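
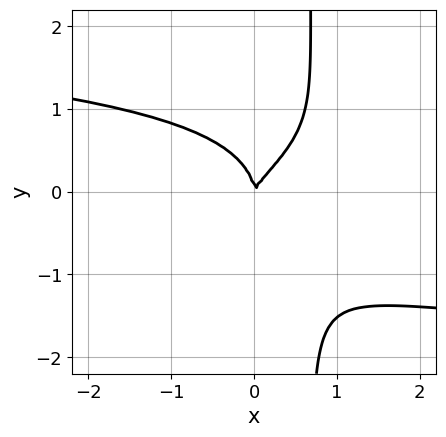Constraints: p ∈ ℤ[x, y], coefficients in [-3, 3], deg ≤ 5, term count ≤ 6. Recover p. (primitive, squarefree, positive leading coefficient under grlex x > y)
3*x*y^3 - 2*y^3 + 2*x^2 - x*y

Degree: the shape is more complex than any degree-3 curve, so deg p = 4.
Observable constraints: one x-axis crossing is at x = 0; it meets the y-axis at y = 0 (among the integer gridlines).
The integer polynomial consistent with all of this is the stated p.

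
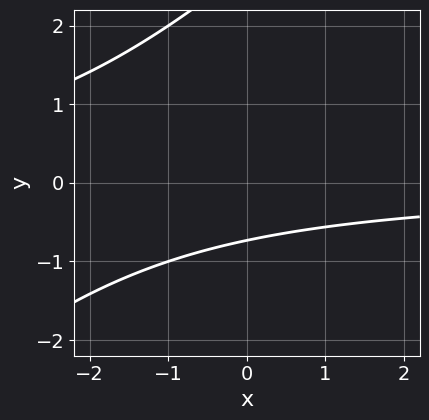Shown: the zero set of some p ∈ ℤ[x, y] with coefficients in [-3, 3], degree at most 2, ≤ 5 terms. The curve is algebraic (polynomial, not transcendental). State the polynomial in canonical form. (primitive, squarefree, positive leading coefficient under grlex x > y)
x*y - y^2 + 2*y + 2

The degree is 2 — no degree-1 curve has this shape.
From the visible intercepts: no x-intercept at any integer in the box.
Together with the visible shape, these determine p as stated.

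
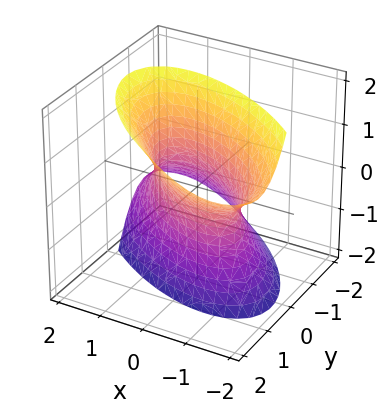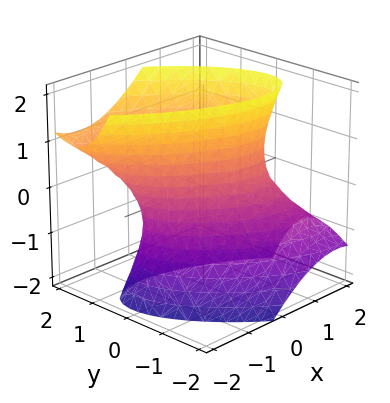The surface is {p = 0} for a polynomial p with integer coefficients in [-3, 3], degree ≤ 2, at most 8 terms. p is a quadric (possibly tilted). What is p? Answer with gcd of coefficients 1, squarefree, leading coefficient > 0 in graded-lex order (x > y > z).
2*x^2 + 3*x*y + 3*y^2 - 2*y*z - z^2 - 2

The degree is 2 — no degree-1 surface has this shape.
From the axis intercepts and sections: among the integer gridlines, it crosses the x-axis at x ∈ {-1, 1}; no z-intercept at any integer in the box.
Fitting integer coefficients to these (and the overall shape) gives p.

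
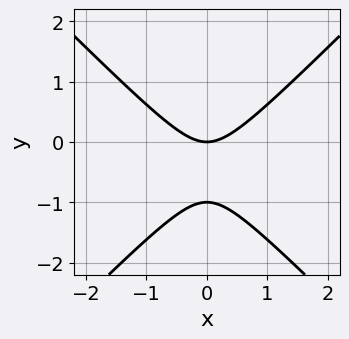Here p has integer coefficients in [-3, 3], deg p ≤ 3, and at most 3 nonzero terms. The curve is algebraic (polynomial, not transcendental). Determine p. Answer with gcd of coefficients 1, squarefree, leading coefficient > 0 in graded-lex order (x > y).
First, deg p = 2.
Next, symmetries: mirror symmetry x ↦ −x ⇒ only even powers of x.
Next, reading off the gridlines: the y-axis gridline crossings are at y ∈ {-1, 0}; one x-axis crossing is at x = 0.
Finally, putting this together gives p.

x^2 - y^2 - y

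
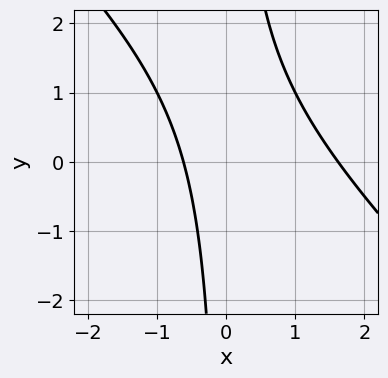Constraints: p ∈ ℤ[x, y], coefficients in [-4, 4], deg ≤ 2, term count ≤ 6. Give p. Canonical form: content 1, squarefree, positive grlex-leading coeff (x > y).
x^2 + x*y - x - 1

(a) The degree is 2 — the shape is more complex than any degree-1 curve.
(b) Checking where it meets the axes: it misses every integer gridline on the y-axis.
(c) Assembling these constraints gives the stated polynomial.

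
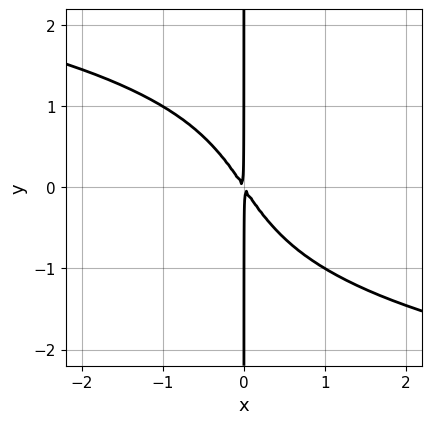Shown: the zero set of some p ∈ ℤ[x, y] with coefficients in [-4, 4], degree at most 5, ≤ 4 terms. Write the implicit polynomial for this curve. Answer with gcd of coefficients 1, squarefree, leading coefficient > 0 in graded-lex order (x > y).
The degree is 4 — no degree-3 curve has this shape.
Checking where it meets the axes: the visible y-axis segment lies entirely on the curve.
Putting this together gives p.

x*y^3 + 3*x^2 + 2*x*y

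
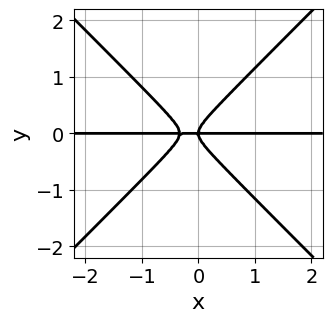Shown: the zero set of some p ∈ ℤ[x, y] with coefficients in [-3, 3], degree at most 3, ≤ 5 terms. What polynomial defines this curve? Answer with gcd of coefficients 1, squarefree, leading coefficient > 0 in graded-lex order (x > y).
3*x^2*y - 3*y^3 + x*y

1. The degree is 3 — the shape is more complex than any degree-2 curve.
2. Reading off the gridlines: it crosses the y-axis at the gridline y = 0; every point of the x-axis in the box is on the curve.
3. Together with the visible shape, these determine p as stated.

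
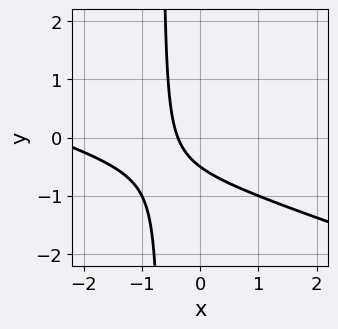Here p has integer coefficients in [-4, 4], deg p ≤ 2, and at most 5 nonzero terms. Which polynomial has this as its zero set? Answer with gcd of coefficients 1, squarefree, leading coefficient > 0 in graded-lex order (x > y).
x^2 + 3*x*y + 3*x + 2*y + 1

1. Degree: the shape is more complex than any degree-1 curve, so deg p = 2.
2. Solving for integer coefficients yields p as stated.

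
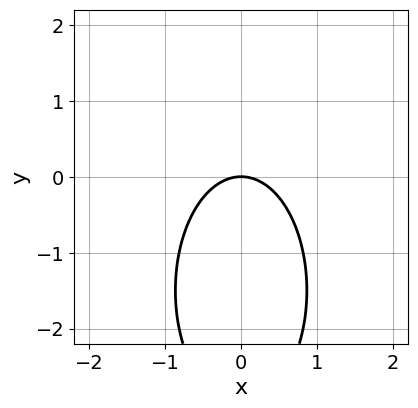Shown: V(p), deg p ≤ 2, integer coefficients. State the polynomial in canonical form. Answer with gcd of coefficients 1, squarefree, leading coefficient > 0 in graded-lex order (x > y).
3*x^2 + y^2 + 3*y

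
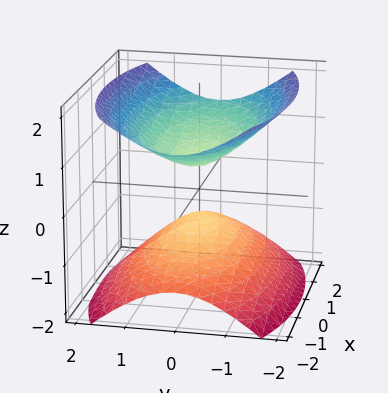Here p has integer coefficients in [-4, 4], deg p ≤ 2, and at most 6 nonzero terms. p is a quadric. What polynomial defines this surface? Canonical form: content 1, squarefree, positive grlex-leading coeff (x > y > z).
x^2 + 3*y^2 - 3*z^2 + 1

1. The picture has 2 separate pieces. Treating them together as one polynomial.
2. Degree: two separate bowl-shaped sheets opening away from each other; a quadric, so deg p = 2.
3. Symmetries: mirror symmetry z ↦ −z ⇒ only even powers of z; mirror symmetry y ↦ −y ⇒ only even powers of y; the x ↦ −x reflection is a symmetry, so x appears only in even powers.
4. Observable constraints: no x-intercept at any integer in the box; it misses every integer gridline on the y-axis.
5. Together with the visible shape, these determine p as stated.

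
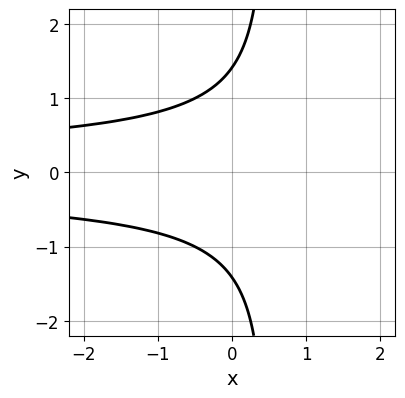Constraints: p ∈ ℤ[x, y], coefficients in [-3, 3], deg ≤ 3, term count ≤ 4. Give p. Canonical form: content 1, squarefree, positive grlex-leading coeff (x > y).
2*x*y^2 - y^2 + 2

(a) Degree: no degree-2 curve has this shape, so deg p = 3.
(b) Symmetries: the y ↦ −y reflection is a symmetry, so y appears only in even powers.
(c) Against the integer gridlines: no x-intercept at any integer in the box.
(d) The integer polynomial consistent with all of this is the stated p.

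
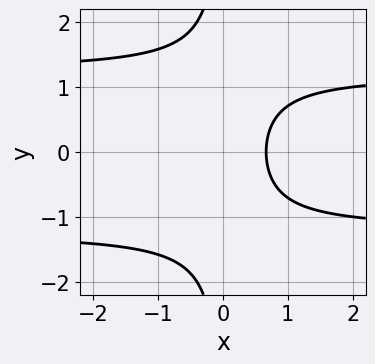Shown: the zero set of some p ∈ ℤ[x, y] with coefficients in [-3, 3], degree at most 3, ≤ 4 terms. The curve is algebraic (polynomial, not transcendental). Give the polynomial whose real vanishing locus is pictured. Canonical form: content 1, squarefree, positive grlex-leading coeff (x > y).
(a) The degree is 3 — the shape is more complex than any degree-2 curve.
(b) Symmetries: mirror symmetry y ↦ −y ⇒ only even powers of y.
(c) Checking where it meets the axes: it misses every integer gridline on the y-axis.
(d) The integer polynomial consistent with all of this is the stated p.

2*x*y^2 - 3*x + 2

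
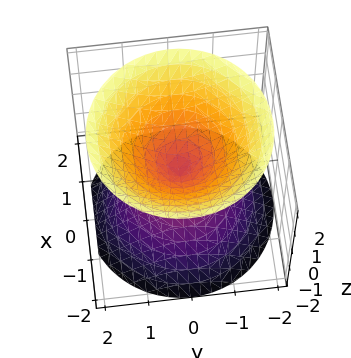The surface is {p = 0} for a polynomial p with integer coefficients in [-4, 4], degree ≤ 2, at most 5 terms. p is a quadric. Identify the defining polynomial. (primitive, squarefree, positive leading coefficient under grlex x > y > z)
x^2 + y^2 - z^2

1. There are 2 components.
2. Degree: a double cone through the origin; a quadric, so deg p = 2.
3. Symmetries: it's symmetric under z → −z, forcing even powers of z; every cross-section ⟂ z is a circle, so x, y appear only via x² + y².
4. Against the integer gridlines: it meets the x-axis at x = 0 (among the integer gridlines); a circular section at z = 1 has radius exactly 1; one z-axis crossing is at z = 0.
5. Matching integer coefficients to the picture gives p.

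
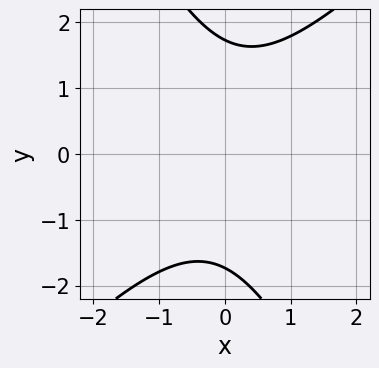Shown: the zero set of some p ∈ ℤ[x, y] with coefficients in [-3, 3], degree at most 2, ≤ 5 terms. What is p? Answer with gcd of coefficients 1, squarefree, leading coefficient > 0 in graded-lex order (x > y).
2*x^2 - x*y - y^2 + 3

Degree: the shape is more complex than any degree-1 curve, so deg p = 2.
From the axis intercepts and sections: the curve avoids every integer x-axis point in the box.
Matching integer coefficients to the picture gives p.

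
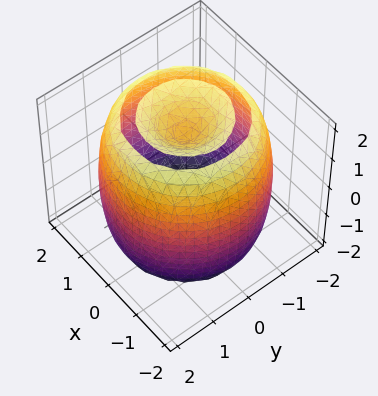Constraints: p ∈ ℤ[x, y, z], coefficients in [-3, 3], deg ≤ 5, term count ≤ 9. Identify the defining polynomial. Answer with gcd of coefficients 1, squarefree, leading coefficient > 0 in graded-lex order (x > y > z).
(a) The picture has 2 separate pieces. Treating them together as one polynomial.
(b) Degree: the shape is more complex than any degree-3 surface, so deg p = 4.
(c) Symmetries: rotational symmetry about the z-axis ⇒ p depends on x, y only through x² + y².
(d) Reading off the gridlines: a circular section at z = 1 has radius between 1 and 2.
(e) Assembling these constraints gives the stated polynomial.

x^4 + 2*x^2*y^2 + y^4 - 3*x^2 - 3*y^2 + z^2 - 2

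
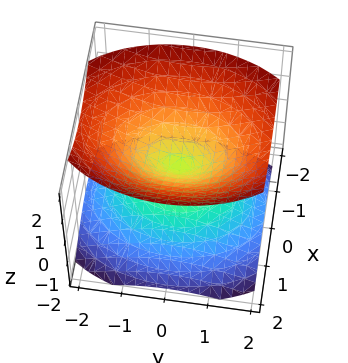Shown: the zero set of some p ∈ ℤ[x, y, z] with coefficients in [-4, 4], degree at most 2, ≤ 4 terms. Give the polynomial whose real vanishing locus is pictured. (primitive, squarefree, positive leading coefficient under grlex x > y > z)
First, there are 2 components.
Then, deg p = 2.
Next, symmetries: mirror symmetry x ↦ −x ⇒ only even powers of x; the z ↦ −z reflection is a symmetry, so z appears only in even powers; it's symmetric under y → −y, forcing even powers of y.
Next, observable constraints: one z-axis crossing is at z = 0; it crosses the x-axis at the gridline x = 0; it crosses the y-axis at the gridline y = 0.
Finally, matching integer coefficients to the picture gives p.

2*x^2 + y^2 - 2*z^2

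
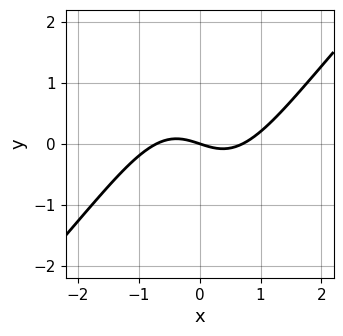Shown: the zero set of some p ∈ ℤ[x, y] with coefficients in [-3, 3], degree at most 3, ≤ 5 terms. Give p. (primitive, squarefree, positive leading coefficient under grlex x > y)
1. The degree is 3 — a generic line meets the curve in up to 3 points.
2. Checking where it meets the axes: it meets the y-axis at y = 0 (among the integer gridlines); one x-axis crossing is at x = 0.
3. Fitting integer coefficients to these (and the overall shape) gives p.

2*x^3 - 2*x^2*y - x - 3*y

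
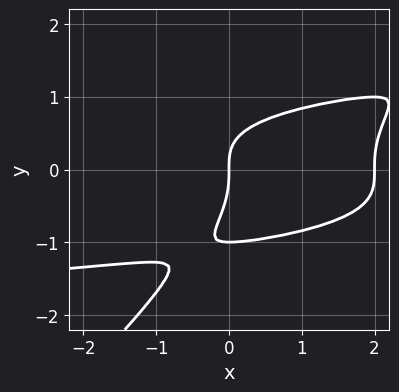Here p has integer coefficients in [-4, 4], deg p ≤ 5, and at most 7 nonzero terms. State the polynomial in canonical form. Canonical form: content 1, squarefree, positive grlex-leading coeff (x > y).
First, deg p = 4. No degree-3 curve has this shape.
Then, observable constraints: among the integer gridlines, it crosses the x-axis at x ∈ {0, 2}; the y-axis gridline crossings are at y ∈ {-1, 0}.
Finally, these observations pin down the coefficients.

2*x*y^3 - 2*y^4 - 2*y^3 - x^2 + 2*x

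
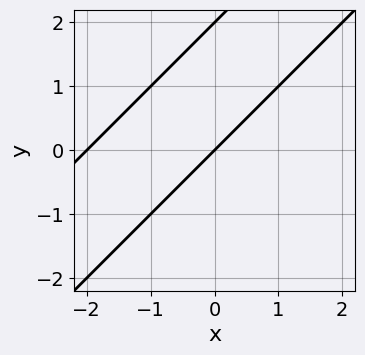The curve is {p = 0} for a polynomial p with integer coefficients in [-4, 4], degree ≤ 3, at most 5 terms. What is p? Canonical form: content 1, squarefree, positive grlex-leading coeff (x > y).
x^2 - 2*x*y + y^2 + 2*x - 2*y

First, the degree is 2 — no degree-1 curve has this shape.
Next, reading off the gridlines: among the integer gridlines, it crosses the y-axis at y ∈ {0, 2}; among the integer gridlines, it crosses the x-axis at x ∈ {-2, 0}.
Finally, together with the visible shape, these determine p as stated.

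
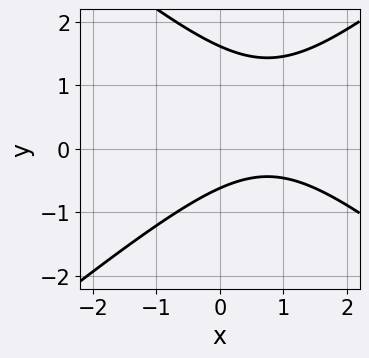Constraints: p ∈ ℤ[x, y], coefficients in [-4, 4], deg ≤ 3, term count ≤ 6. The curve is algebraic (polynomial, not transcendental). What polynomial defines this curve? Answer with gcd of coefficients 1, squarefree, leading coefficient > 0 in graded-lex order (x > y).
1. The degree is 2 — no degree-1 curve has this shape.
2. Observable constraints: the curve avoids every integer x-axis point in the box.
3. The integer polynomial consistent with all of this is the stated p.

2*x^2 - 3*y^2 - 3*x + 3*y + 3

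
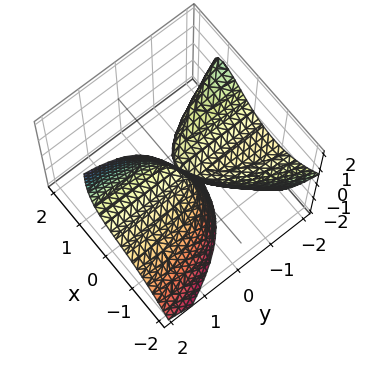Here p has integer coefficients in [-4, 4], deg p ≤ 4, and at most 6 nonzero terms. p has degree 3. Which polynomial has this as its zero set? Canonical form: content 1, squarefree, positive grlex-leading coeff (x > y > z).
2*x^3 + 2*x*y*z + 2*x*y - 3*y*z + z^2

1. Degree: no degree-2 surface has this shape, so deg p = 3.
2. From the visible intercepts: every point of the y-axis in the box is on the surface; it meets the z-axis at z = 0 (among the integer gridlines); it crosses the x-axis at the gridline x = 0.
3. Assembling these constraints gives the stated polynomial.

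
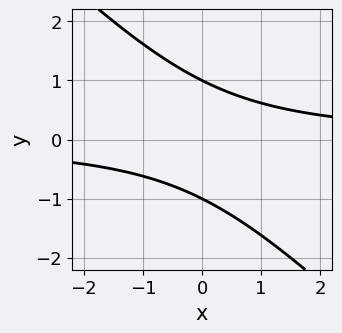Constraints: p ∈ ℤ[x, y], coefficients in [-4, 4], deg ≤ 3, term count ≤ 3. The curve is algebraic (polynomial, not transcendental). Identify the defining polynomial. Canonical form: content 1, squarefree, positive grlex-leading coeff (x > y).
x*y + y^2 - 1

First, the degree is 2 — a generic line meets the curve in up to 2 points.
Next, observable constraints: no x-intercept at any integer in the box; among the integer gridlines, it crosses the y-axis at y ∈ {-1, 1}.
Finally, putting this together gives p.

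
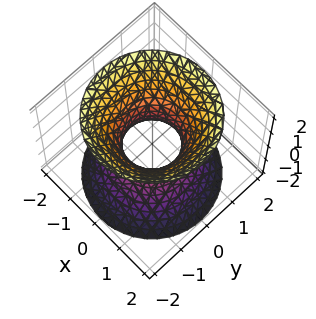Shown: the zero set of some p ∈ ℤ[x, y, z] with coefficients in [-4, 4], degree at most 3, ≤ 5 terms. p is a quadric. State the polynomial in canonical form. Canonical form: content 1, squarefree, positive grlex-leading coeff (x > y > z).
deg p = 2. An hourglass — one-sheet hyperboloid; a quadric.
Symmetries: the surface is invariant under rotation about z: p = q(x² + y², z); mirror symmetry z ↦ −z ⇒ only even powers of z.
Against the integer gridlines: the surface avoids every integer z-axis point in the box; a circular section at z = 0 has radius between 0 and 1.
Solving for integer coefficients yields p as stated.

3*x^2 + 3*y^2 - 2*z^2 - 2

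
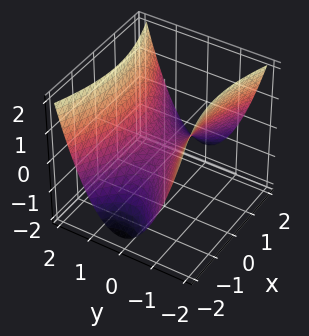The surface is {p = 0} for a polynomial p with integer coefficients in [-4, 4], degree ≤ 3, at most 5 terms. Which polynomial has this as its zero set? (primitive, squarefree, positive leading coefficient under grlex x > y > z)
x^2 - 3*y^2 + 3*z

1. deg p = 2.
2. Symmetries: the y ↦ −y reflection is a symmetry, so y appears only in even powers; it's symmetric under x → −x, forcing even powers of x.
3. Reading off the gridlines: one y-axis crossing is at y = 0; one z-axis crossing is at z = 0; it meets the x-axis at x = 0 (among the integer gridlines).
4. Assembling these constraints gives the stated polynomial.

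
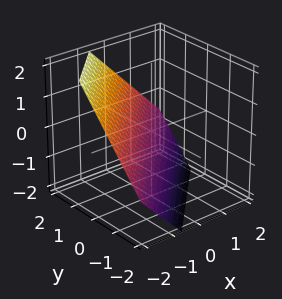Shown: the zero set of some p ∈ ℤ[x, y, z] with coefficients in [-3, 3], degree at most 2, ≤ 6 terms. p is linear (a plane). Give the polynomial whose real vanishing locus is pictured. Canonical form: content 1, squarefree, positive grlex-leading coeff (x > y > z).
3*x - 3*y + 3*z + 2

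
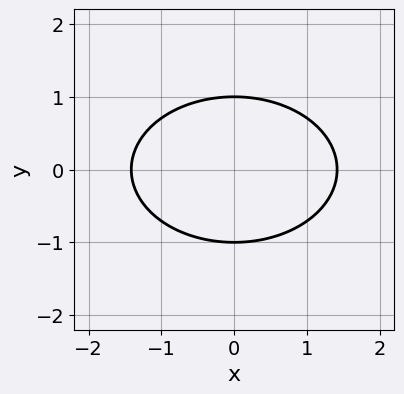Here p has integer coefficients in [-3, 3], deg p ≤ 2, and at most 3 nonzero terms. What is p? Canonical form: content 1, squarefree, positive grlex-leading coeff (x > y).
1. The degree is 2 — no degree-1 curve has this shape.
2. Symmetries: mirror symmetry x ↦ −x ⇒ only even powers of x; the y ↦ −y reflection is a symmetry, so y appears only in even powers.
3. Observable constraints: the y-axis gridline crossings are at y ∈ {-1, 1}.
4. Matching integer coefficients to the picture gives p.

x^2 + 2*y^2 - 2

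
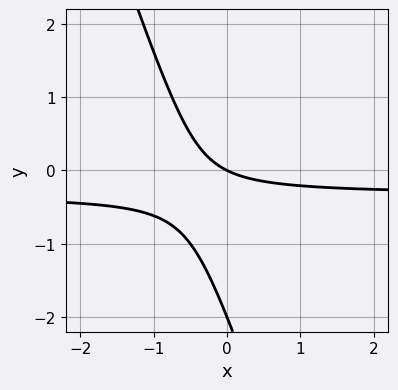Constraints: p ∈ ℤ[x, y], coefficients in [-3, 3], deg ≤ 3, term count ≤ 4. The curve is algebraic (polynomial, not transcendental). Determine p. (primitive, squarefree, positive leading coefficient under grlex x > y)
First, deg p = 2. A generic line meets the curve in up to 2 points.
Then, reading off the gridlines: one x-axis crossing is at x = 0; among the integer gridlines, it crosses the y-axis at y ∈ {-2, 0}.
Finally, assembling these constraints gives the stated polynomial.

3*x*y + y^2 + x + 2*y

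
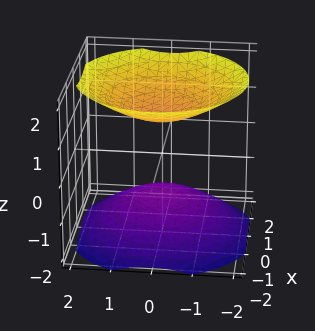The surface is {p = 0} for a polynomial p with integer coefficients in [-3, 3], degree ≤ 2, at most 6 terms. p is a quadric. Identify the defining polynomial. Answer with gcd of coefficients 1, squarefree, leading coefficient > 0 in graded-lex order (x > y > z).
2*x^2 + 2*y^2 - 3*z^2 + 3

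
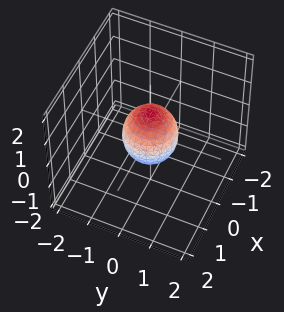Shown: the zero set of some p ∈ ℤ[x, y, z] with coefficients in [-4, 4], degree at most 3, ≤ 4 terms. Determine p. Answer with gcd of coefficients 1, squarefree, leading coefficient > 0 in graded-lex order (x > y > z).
3*x^2 + 3*y^2 + 2*z^2 - 2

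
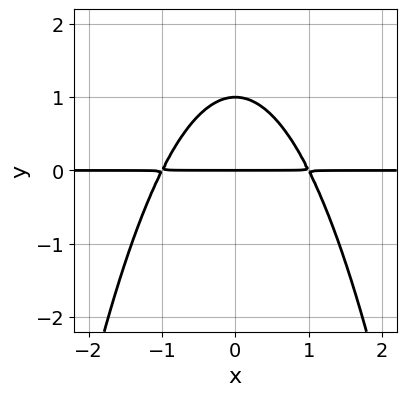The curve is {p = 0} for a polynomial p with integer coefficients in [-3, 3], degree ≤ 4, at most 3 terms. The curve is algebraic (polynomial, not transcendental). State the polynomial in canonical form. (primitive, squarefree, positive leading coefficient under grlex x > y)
The degree is 3 — the shape is more complex than any degree-2 curve.
Symmetries: it's symmetric under x → −x, forcing even powers of x.
Observable constraints: the visible x-axis segment lies entirely on the curve; the y-axis gridline crossings are at y ∈ {0, 1}.
Solving for integer coefficients yields p as stated.

x^2*y + y^2 - y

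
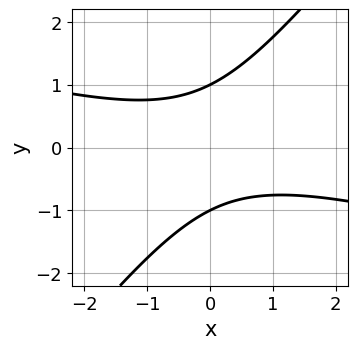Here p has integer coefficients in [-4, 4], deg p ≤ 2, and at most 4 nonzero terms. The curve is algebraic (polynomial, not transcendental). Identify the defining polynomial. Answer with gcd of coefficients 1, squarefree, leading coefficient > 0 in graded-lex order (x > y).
(a) The degree is 2 — no degree-1 curve has this shape.
(b) Checking where it meets the axes: the curve avoids every integer x-axis point in the box; among the integer gridlines, it crosses the y-axis at y ∈ {-1, 1}.
(c) Matching integer coefficients to the picture gives p.

x^2 + 3*x*y - 3*y^2 + 3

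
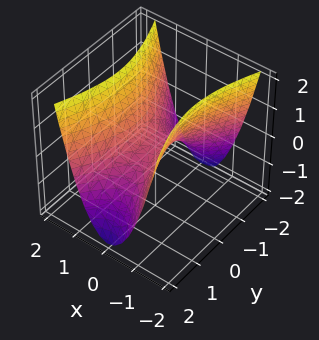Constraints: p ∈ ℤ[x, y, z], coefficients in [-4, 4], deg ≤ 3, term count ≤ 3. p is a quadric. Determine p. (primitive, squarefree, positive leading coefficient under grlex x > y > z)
First, degree: a hyperbolic paraboloid; a quadric, so deg p = 2.
Then, symmetries: the x ↦ −x reflection is a symmetry, so x appears only in even powers; it's symmetric under y → −y, forcing even powers of y.
Next, observable constraints: it crosses the z-axis at the gridline z = 0; it meets the y-axis at y = 0 (among the integer gridlines).
Finally, together with the visible shape, these determine p as stated.

3*x^2 - y^2 - 2*z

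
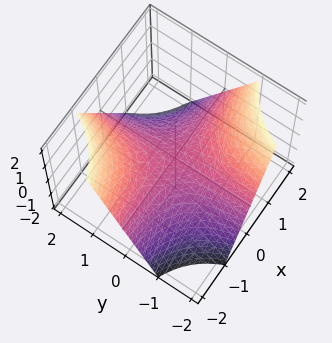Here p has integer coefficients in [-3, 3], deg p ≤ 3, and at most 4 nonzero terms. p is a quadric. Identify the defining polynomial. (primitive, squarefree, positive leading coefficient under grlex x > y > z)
x*y + z

1. deg p = 2.
2. From the axis intercepts and sections: it meets the z-axis at z = 0 (among the integer gridlines); the visible x-axis segment lies entirely on the surface; the visible y-axis segment lies entirely on the surface.
3. These observations pin down the coefficients.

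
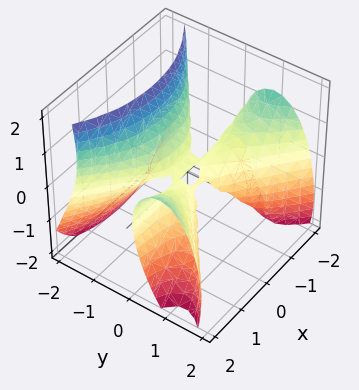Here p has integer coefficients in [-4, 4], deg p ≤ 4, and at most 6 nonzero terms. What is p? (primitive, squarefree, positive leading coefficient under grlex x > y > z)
2*x^2*y - 3*y^3 - 3*y*z - 2*z^2

1. deg p = 3. The shape is more complex than any degree-2 surface.
2. Reading off the gridlines: one z-axis crossing is at z = 0; it crosses the y-axis at the gridline y = 0; the visible x-axis segment lies entirely on the surface.
3. Together with the visible shape, these determine p as stated.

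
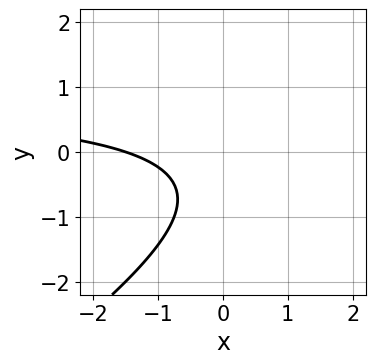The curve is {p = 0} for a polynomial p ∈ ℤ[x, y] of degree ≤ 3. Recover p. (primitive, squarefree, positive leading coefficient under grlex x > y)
1. The degree is 2 — a generic line meets the curve in up to 2 points.
2. Reading off the gridlines: no y-intercept at any integer in the box.
3. These observations pin down the coefficients.

2*x*y - 3*y^2 - 2*x - 3*y - 3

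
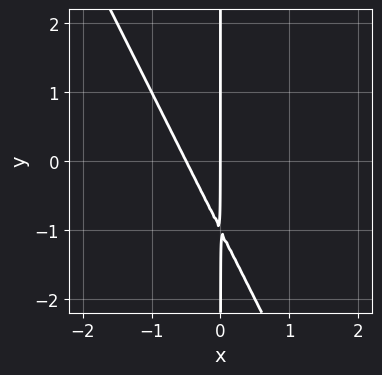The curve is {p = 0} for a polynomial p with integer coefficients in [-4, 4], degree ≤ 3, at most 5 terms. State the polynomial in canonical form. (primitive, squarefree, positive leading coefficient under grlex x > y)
First, deg p = 2. The shape is more complex than any degree-1 curve.
Then, from the visible intercepts: one x-axis crossing is at x = 0; every point of the y-axis in the box is on the curve.
Finally, solving for integer coefficients yields p as stated.

2*x^2 + x*y + x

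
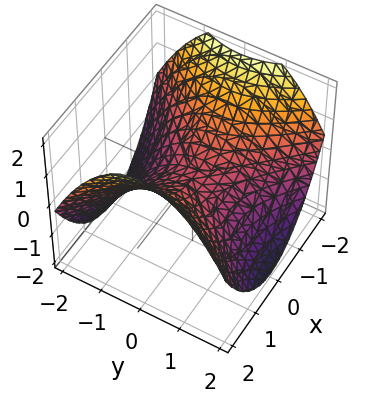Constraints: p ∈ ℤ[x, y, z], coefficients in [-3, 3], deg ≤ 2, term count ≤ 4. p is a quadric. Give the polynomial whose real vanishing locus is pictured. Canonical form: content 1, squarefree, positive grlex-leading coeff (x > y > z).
x^2 - y^2 - 2*z

1. deg p = 2. A hyperbolic paraboloid; a quadric.
2. Symmetries: mirror symmetry x ↦ −x ⇒ only even powers of x; the y ↦ −y reflection is a symmetry, so y appears only in even powers.
3. Observable constraints: it crosses the x-axis at the gridline x = 0; it crosses the y-axis at the gridline y = 0.
4. These observations pin down the coefficients.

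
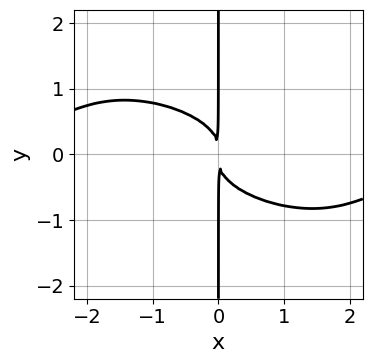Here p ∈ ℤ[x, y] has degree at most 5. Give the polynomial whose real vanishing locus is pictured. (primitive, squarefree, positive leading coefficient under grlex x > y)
The degree is 4 — no degree-3 curve has this shape.
From the visible intercepts: every point of the y-axis in the box is on the curve.
The integer polynomial consistent with all of this is the stated p.

x^3*y + 2*x^2*y^2 + 3*x*y^3 + x^2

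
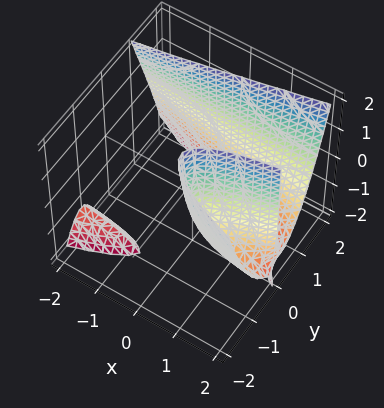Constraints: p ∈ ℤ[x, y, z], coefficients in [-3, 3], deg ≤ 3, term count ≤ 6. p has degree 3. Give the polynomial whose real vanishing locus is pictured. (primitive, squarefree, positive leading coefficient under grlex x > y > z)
x*y*z - 2*y^3 - x + 3*y + 2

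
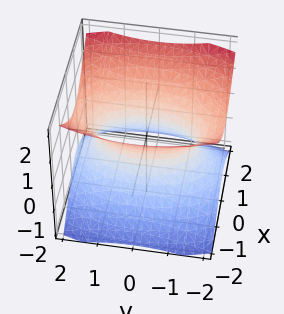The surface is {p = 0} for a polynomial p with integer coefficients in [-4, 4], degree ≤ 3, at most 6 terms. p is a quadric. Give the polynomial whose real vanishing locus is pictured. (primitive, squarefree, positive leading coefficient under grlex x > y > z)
3*x^2 + y^2 - 3*z^2 - 2

First, degree: one connected sheet with a waist; a quadric, so deg p = 2.
Next, symmetries: it's symmetric under y → −y, forcing even powers of y; the x ↦ −x reflection is a symmetry, so x appears only in even powers; mirror symmetry z ↦ −z ⇒ only even powers of z.
Then, reading off the gridlines: it misses every integer gridline on the z-axis.
Finally, the integer polynomial consistent with all of this is the stated p.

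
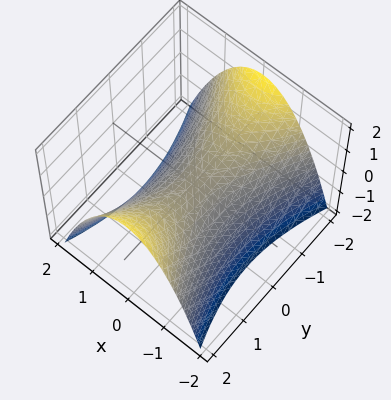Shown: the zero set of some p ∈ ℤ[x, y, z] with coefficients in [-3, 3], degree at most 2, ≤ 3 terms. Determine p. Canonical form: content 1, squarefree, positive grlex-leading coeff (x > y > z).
3*x^2 - y^2 + 3*z

First, the degree is 2 — a saddle surface; a quadric.
Then, symmetries: it's symmetric under x → −x, forcing even powers of x; mirror symmetry y ↦ −y ⇒ only even powers of y.
Next, reading off the gridlines: it crosses the x-axis at the gridline x = 0; it crosses the y-axis at the gridline y = 0; it meets the z-axis at z = 0 (among the integer gridlines).
Finally, fitting integer coefficients to these (and the overall shape) gives p.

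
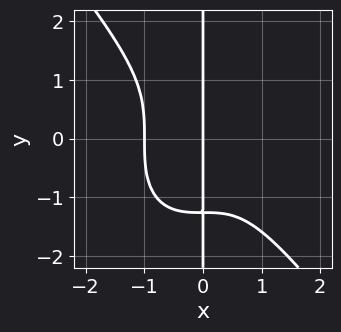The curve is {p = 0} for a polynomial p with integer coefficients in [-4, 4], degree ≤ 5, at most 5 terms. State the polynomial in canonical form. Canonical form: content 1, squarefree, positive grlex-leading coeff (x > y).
First, degree: the shape is more complex than any degree-3 curve, so deg p = 4.
Next, checking where it meets the axes: every point of the y-axis in the box is on the curve; the x-axis gridline crossings are at x ∈ {-1, 0}.
Finally, fitting integer coefficients to these (and the overall shape) gives p.

2*x^4 + x*y^3 + 2*x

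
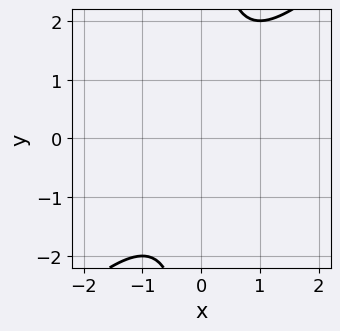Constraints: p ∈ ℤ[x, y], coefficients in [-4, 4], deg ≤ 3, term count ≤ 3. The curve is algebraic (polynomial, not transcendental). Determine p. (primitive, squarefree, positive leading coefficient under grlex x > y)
x^2 - x*y + 1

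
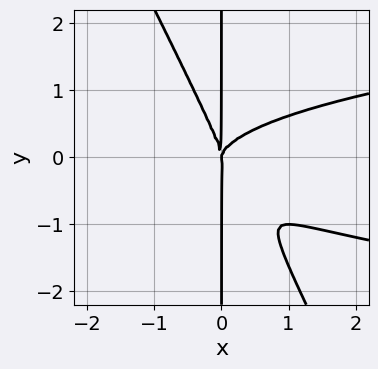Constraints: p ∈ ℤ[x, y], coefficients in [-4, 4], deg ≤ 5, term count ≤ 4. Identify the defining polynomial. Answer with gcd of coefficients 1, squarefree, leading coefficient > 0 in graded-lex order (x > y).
2*x^2*y^2 + x*y^3 - x^3

First, degree: the shape is more complex than any degree-3 curve, so deg p = 4.
Next, from the visible intercepts: every point of the y-axis in the box is on the curve; one x-axis crossing is at x = 0.
Finally, together with the visible shape, these determine p as stated.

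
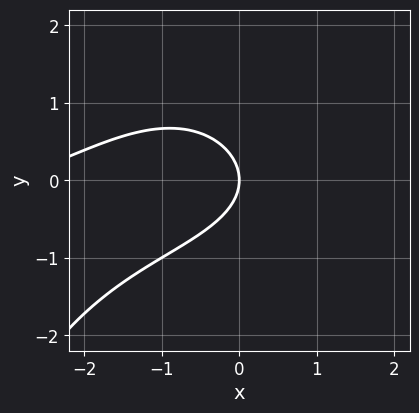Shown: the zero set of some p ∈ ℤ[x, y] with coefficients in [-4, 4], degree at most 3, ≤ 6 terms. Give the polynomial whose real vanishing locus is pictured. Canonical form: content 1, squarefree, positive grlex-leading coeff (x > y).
x^2*y + x^2 + 3*y^2 + 3*x

1. The degree is 3 — no degree-2 curve has this shape.
2. From the visible intercepts: one y-axis crossing is at y = 0; it crosses the x-axis at the gridline x = 0.
3. Assembling these constraints gives the stated polynomial.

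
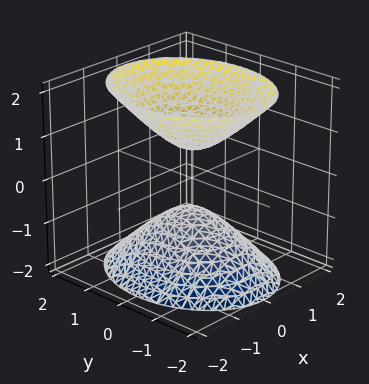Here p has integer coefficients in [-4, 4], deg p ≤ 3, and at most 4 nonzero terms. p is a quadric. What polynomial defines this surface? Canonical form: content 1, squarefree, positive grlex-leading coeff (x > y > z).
I count 2 distinct pieces. Treating them together as one polynomial.
Degree: two separate bowl-shaped sheets opening away from each other; a quadric, so deg p = 2.
Symmetries: the y ↦ −y reflection is a symmetry, so y appears only in even powers; it's symmetric under x → −x, forcing even powers of x; it's symmetric under z → −z, forcing even powers of z.
Observable constraints: it misses every integer gridline on the y-axis; it misses every integer gridline on the x-axis.
Matching integer coefficients to the picture gives p.

3*x^2 + 2*y^2 - 2*z^2 + 1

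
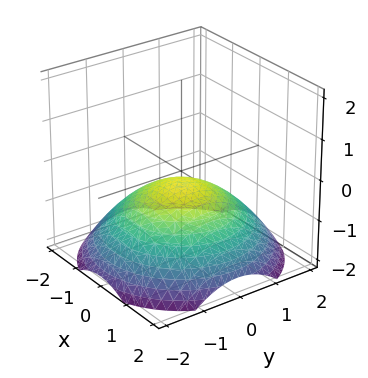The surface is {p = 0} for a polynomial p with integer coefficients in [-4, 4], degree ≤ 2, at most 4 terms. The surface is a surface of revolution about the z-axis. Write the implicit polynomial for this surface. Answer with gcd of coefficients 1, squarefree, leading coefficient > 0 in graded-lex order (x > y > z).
x^2 + y^2 + 3*z + 1

First, deg p = 2. No degree-1 surface has this shape.
Then, by symmetry, every cross-section ⟂ z is a circle, so x, y appear only via x² + y².
Next, checking where it meets the axes: no x-intercept at any integer in the box; a circular section at z = -1 has radius between 1 and 2; the surface avoids every integer y-axis point in the box.
Finally, the integer polynomial consistent with all of this is the stated p.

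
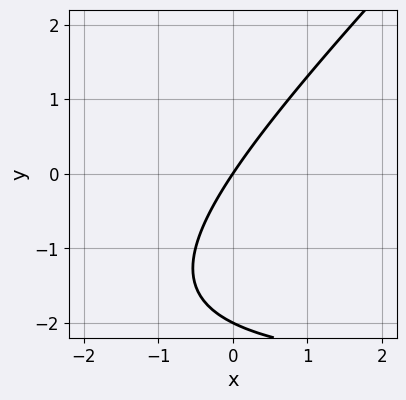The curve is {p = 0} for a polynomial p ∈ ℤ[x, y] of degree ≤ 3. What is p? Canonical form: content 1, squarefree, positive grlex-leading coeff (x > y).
The degree is 2 — the shape is more complex than any degree-1 curve.
Against the integer gridlines: it meets the x-axis at x = 0 (among the integer gridlines); the y-axis gridline crossings are at y ∈ {-2, 0}.
Together with the visible shape, these determine p as stated.

x*y - y^2 + 3*x - 2*y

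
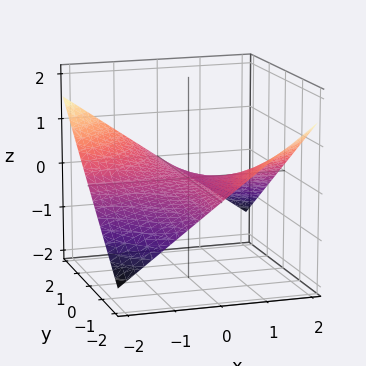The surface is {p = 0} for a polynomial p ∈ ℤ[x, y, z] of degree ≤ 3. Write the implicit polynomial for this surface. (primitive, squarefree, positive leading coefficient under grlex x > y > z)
(a) deg p = 2. A saddle surface; a quadric.
(b) From the visible intercepts: one z-axis crossing is at z = 0; the visible x-axis segment lies entirely on the surface; every point of the y-axis in the box is on the surface.
(c) These observations pin down the coefficients.

x*y + 3*z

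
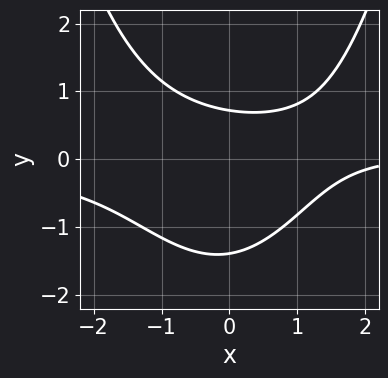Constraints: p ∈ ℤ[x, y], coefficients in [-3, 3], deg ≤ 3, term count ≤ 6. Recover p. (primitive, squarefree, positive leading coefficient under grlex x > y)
2*x^2*y - 3*y^2 - x - 2*y + 3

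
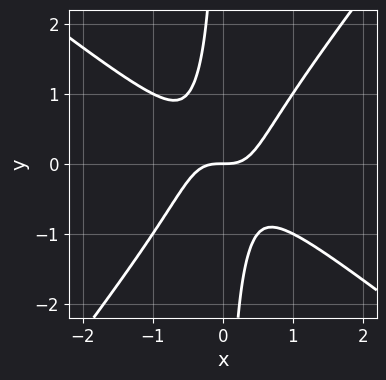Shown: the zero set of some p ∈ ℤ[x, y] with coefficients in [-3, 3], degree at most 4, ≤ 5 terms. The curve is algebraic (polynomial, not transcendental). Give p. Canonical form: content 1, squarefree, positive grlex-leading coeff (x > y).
2*x^3 + x^2*y - 2*x*y^2 - y

deg p = 3. No degree-2 curve has this shape.
From the axis intercepts and sections: it crosses the x-axis at the gridline x = 0; it meets the y-axis at y = 0 (among the integer gridlines).
Together with the visible shape, these determine p as stated.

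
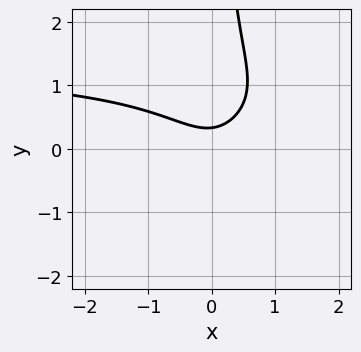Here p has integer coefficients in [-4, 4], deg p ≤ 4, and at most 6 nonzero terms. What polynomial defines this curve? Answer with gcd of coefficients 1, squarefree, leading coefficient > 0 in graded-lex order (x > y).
2*x^2*y - 3*x*y^2 - 3*x^2 + 3*y - 1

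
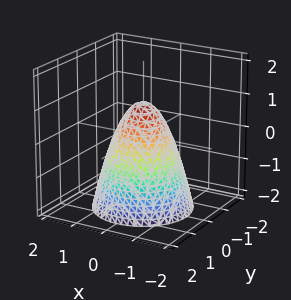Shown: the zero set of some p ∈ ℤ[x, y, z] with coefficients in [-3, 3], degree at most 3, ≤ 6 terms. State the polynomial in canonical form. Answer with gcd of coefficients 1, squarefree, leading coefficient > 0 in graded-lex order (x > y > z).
3*x^2 + 3*y^2 + 2*z - 2

The degree is 2 — a generic line meets the surface in up to 2 points.
Symmetry: every cross-section ⟂ z is a circle, so x, y appear only via x² + y².
Against the integer gridlines: it crosses the z-axis at the gridline z = 1; a circular section at z = 0 has radius between 0 and 1.
Putting this together gives p.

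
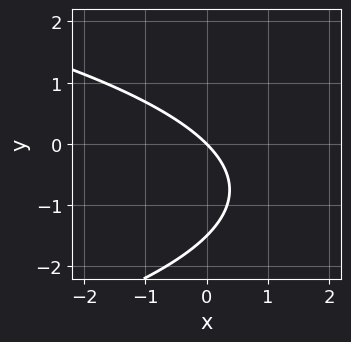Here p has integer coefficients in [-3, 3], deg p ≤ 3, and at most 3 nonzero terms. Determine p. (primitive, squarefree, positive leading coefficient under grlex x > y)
2*y^2 + 3*x + 3*y

(a) Degree: a generic line meets the curve in up to 2 points, so deg p = 2.
(b) From the visible intercepts: it crosses the y-axis at the gridline y = 0; it crosses the x-axis at the gridline x = 0.
(c) Together with the visible shape, these determine p as stated.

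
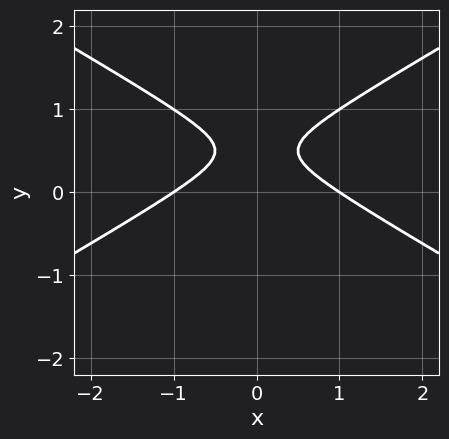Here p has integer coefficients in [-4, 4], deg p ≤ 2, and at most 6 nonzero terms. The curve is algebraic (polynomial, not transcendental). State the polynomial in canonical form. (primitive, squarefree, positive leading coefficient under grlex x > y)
x^2 - 3*y^2 + 3*y - 1

(a) deg p = 2. No degree-1 curve has this shape.
(b) Symmetries: the x ↦ −x reflection is a symmetry, so x appears only in even powers.
(c) Against the integer gridlines: among the integer gridlines, it crosses the x-axis at x ∈ {-1, 1}; it misses every integer gridline on the y-axis.
(d) Together with the visible shape, these determine p as stated.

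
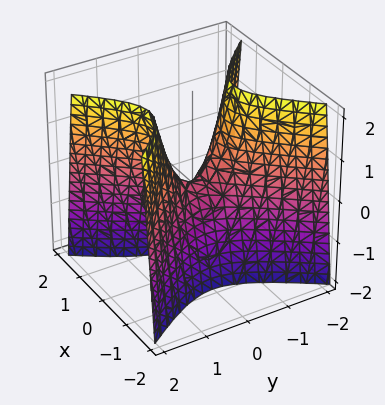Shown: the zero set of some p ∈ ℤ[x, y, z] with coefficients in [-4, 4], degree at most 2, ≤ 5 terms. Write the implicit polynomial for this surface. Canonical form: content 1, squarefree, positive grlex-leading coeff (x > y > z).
3*x^2 - 2*y^2 + z

First, degree: a saddle surface; a quadric, so deg p = 2.
Then, symmetries: mirror symmetry x ↦ −x ⇒ only even powers of x; mirror symmetry y ↦ −y ⇒ only even powers of y.
Next, checking where it meets the axes: one z-axis crossing is at z = 0; it crosses the y-axis at the gridline y = 0.
Finally, together with the visible shape, these determine p as stated.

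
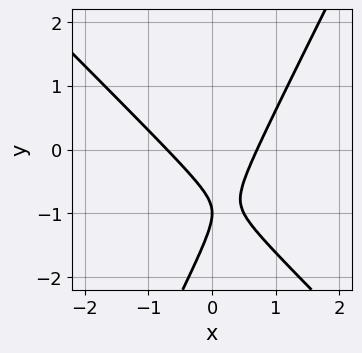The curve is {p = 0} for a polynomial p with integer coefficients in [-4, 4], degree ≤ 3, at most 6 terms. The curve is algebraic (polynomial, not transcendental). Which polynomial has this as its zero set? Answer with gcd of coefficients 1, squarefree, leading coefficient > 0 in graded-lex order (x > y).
1. deg p = 2.
2. Against the integer gridlines: it meets the y-axis at y = -1 (among the integer gridlines).
3. Together with the visible shape, these determine p as stated.

2*x^2 + x*y - y^2 - 2*y - 1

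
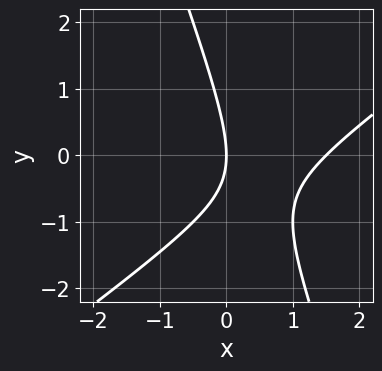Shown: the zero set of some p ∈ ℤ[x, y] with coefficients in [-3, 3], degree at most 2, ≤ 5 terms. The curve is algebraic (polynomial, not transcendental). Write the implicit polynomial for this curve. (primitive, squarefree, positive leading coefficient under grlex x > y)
2*x^2 - 2*x*y - y^2 - 3*x

First, the degree is 2 — the shape is more complex than any degree-1 curve.
Next, observable constraints: one x-axis crossing is at x = 0; it meets the y-axis at y = 0 (among the integer gridlines).
Finally, solving for integer coefficients yields p as stated.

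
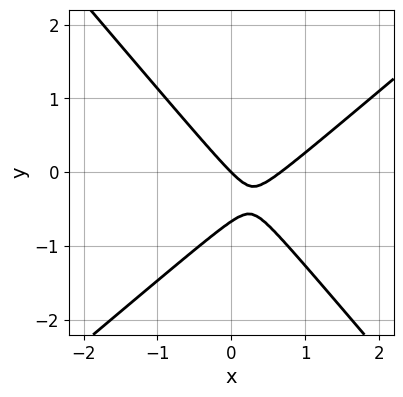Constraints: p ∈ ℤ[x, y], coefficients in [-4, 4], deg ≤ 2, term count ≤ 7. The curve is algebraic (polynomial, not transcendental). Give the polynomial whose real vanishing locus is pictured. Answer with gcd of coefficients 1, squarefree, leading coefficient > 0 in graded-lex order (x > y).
1. deg p = 2.
2. From the axis intercepts and sections: one y-axis crossing is at y = 0; one x-axis crossing is at x = 0.
3. Fitting integer coefficients to these (and the overall shape) gives p.

3*x^2 - x*y - 3*y^2 - 2*x - 2*y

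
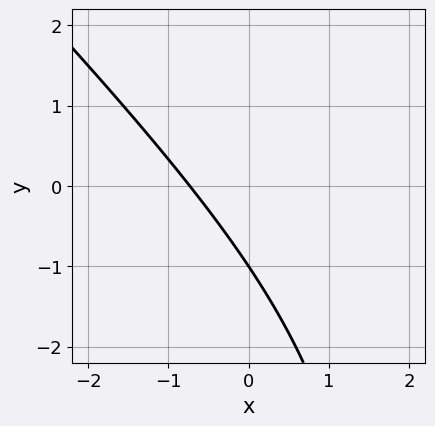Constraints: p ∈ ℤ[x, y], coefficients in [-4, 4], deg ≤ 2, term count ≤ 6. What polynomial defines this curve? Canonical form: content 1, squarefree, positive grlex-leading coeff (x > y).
(a) The degree is 2 — a generic line meets the curve in up to 2 points.
(b) Reading off the gridlines: it crosses the y-axis at the gridline y = -1.
(c) These observations pin down the coefficients.

x^2 + x*y - 2*x - 2*y - 2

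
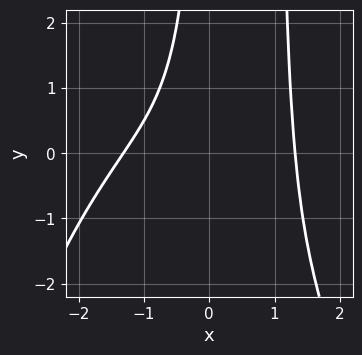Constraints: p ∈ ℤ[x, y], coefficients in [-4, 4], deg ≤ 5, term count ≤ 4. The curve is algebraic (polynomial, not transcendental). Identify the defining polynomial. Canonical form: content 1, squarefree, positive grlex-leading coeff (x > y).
First, the degree is 4 — no degree-3 curve has this shape.
Next, from the visible intercepts: no y-intercept at any integer in the box.
Finally, fitting integer coefficients to these (and the overall shape) gives p.

x^4 + 2*x^2*y - 2*x*y - 3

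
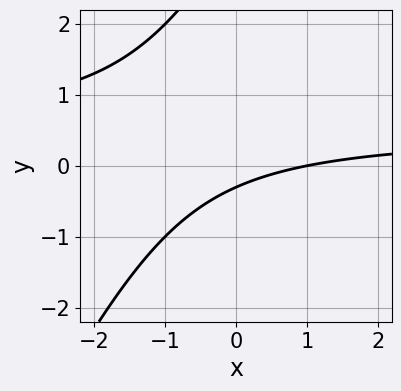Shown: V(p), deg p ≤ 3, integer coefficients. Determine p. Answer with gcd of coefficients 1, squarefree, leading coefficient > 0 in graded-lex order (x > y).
(a) Degree: a generic line meets the curve in up to 2 points, so deg p = 2.
(b) Reading off the gridlines: it crosses the x-axis at the gridline x = 1.
(c) Solving for integer coefficients yields p as stated.

2*x*y - y^2 - x + 3*y + 1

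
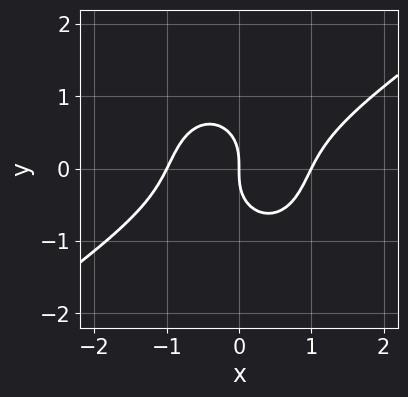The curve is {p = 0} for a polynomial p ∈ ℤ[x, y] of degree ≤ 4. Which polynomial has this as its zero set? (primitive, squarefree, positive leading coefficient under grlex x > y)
x^3 - x^2*y - y^3 - x

(a) deg p = 3. No degree-2 curve has this shape.
(b) Against the integer gridlines: the x-axis gridline crossings are at x ∈ {-1, 0, 1}; it meets the y-axis at y = 0 (among the integer gridlines).
(c) Matching integer coefficients to the picture gives p.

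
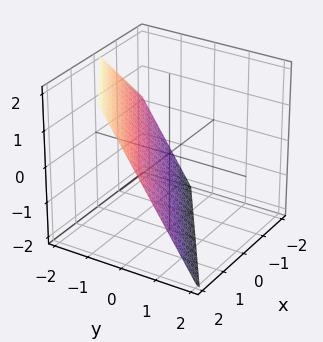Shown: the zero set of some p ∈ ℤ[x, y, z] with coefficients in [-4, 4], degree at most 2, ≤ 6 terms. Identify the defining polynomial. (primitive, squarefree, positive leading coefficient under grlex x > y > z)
2*x - 3*y - 2*z - 2

(a) The degree is 1 — the surface is flat (a plane).
(b) Observable constraints: one x-axis crossing is at x = 1; it crosses the z-axis at the gridline z = -1.
(c) Matching integer coefficients to the picture gives p.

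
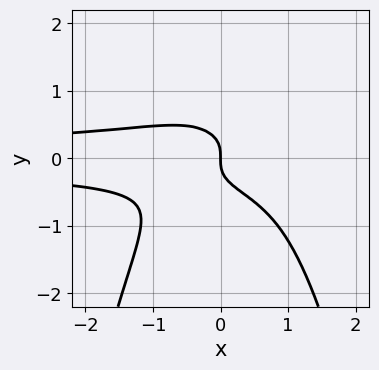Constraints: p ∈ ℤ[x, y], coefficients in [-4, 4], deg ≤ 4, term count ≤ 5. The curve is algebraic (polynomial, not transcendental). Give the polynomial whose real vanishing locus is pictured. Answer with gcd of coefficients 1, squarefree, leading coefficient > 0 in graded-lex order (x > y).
3*x^2*y^2 + 3*y^3 + x

1. deg p = 4. A generic line meets the curve in up to 4 points.
2. Reading off the gridlines: it meets the x-axis at x = 0 (among the integer gridlines); one y-axis crossing is at y = 0.
3. Matching integer coefficients to the picture gives p.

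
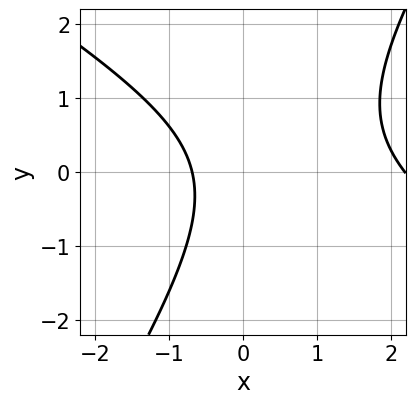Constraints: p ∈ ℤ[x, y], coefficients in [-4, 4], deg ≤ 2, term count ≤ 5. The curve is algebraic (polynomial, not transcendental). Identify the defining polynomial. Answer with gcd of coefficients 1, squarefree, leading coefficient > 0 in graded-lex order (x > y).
2*x^2 + 2*x*y - 2*y^2 - 3*x - 3

(a) The degree is 2 — a generic line meets the curve in up to 2 points.
(b) Against the integer gridlines: it misses every integer gridline on the y-axis.
(c) Solving for integer coefficients yields p as stated.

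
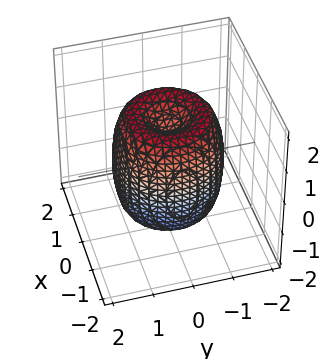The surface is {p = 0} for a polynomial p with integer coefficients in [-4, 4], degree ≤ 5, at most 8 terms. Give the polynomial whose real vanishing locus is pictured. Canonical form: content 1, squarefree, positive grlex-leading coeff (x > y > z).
2*x^4 + 4*x^2*y^2 + 2*y^4 - 3*x^2 - 3*y^2 + z^2 - 1

The degree is 4 — the shape is more complex than any degree-3 surface.
By symmetry, the z-axis is an axis of rotation, so x and y enter only as x² + y².
Checking where it meets the axes: among the integer gridlines, it crosses the z-axis at z ∈ {-1, 1}; a circular section at z = -1 has radius between 1 and 2.
Assembling these constraints gives the stated polynomial.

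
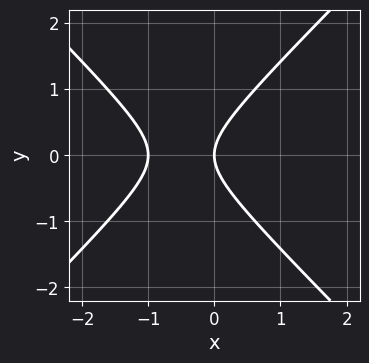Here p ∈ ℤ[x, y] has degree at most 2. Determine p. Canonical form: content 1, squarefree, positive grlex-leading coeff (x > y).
x^2 - y^2 + x

(a) deg p = 2. No degree-1 curve has this shape.
(b) Symmetries: mirror symmetry y ↦ −y ⇒ only even powers of y.
(c) From the visible intercepts: the x-axis gridline crossings are at x ∈ {-1, 0}; one y-axis crossing is at y = 0.
(d) Matching integer coefficients to the picture gives p.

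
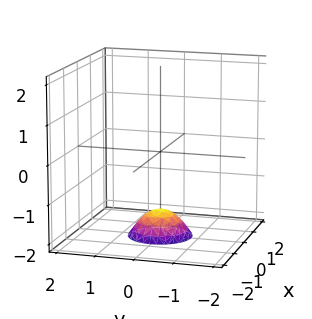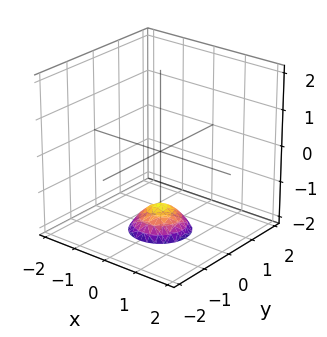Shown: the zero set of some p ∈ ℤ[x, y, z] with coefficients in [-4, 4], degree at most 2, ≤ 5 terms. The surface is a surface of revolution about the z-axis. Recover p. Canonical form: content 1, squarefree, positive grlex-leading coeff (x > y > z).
(a) deg p = 2. A generic line meets the surface in up to 2 points.
(b) Symmetries: rotational symmetry about the z-axis ⇒ p depends on x, y only through x² + y².
(c) From the visible intercepts: the surface avoids every integer y-axis point in the box; no x-intercept at any integer in the box; a circular section at z = -2 has radius between 0 and 1.
(d) Together with the visible shape, these determine p as stated.

2*x^2 + 2*y^2 + 2*z + 3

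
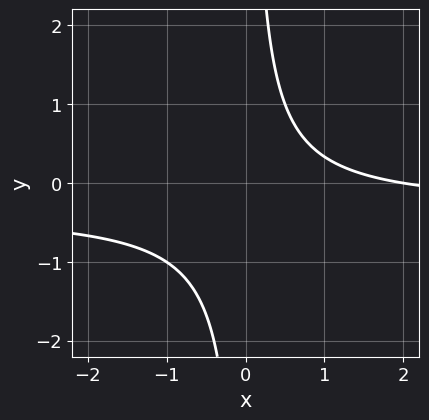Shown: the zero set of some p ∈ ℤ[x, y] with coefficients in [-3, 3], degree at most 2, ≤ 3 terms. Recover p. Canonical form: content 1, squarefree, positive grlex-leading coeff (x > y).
3*x*y + x - 2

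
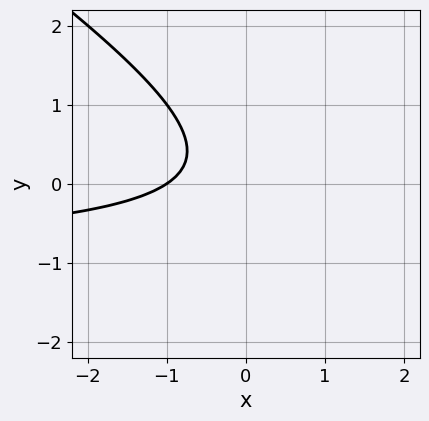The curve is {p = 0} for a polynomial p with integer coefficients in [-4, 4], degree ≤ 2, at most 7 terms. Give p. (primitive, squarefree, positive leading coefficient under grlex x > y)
First, degree: no degree-1 curve has this shape, so deg p = 2.
Then, from the axis intercepts and sections: one x-axis crossing is at x = -1; the curve avoids every integer y-axis point in the box.
Finally, together with the visible shape, these determine p as stated.

2*x*y + 3*y^2 + 2*x - y + 2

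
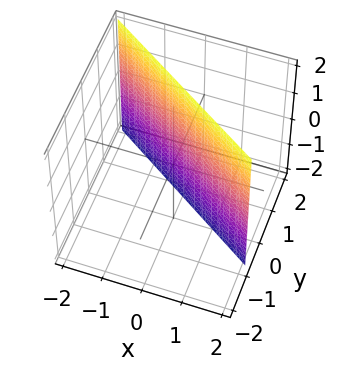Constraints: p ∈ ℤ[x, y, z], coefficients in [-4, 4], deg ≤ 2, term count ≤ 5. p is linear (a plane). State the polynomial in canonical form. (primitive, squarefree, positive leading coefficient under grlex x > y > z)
2*x + 3*y - 2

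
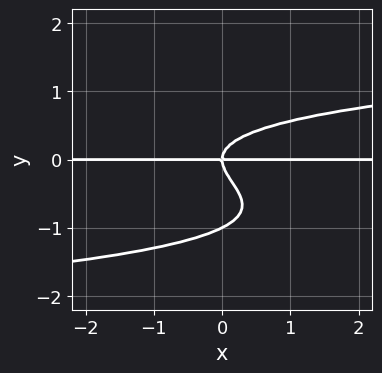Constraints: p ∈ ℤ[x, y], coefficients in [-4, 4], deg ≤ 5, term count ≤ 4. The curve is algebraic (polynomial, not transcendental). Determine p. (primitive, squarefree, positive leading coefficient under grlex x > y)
First, the degree is 4 — no degree-3 curve has this shape.
Then, checking where it meets the axes: among the integer gridlines, it crosses the y-axis at y ∈ {-1, 0}; the visible x-axis segment lies entirely on the curve.
Finally, matching integer coefficients to the picture gives p.

2*y^4 + 2*y^3 - x*y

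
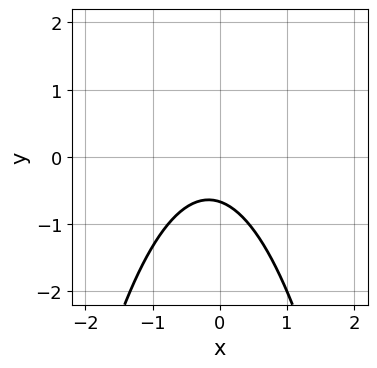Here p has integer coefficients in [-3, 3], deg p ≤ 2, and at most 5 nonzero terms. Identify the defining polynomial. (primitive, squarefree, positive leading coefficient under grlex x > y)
3*x^2 + x + 3*y + 2

First, the degree is 2 — a generic line meets the curve in up to 2 points.
Next, reading off the gridlines: no x-intercept at any integer in the box.
Finally, putting this together gives p.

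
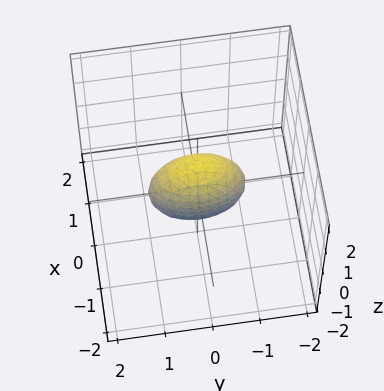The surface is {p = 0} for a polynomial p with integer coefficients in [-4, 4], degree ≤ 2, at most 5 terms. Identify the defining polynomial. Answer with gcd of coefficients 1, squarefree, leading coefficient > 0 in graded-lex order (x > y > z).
(a) The degree is 2 — bounded and convex; a quadric.
(b) Symmetries: the y ↦ −y reflection is a symmetry, so y appears only in even powers; it's symmetric under x → −x, forcing even powers of x; it's symmetric under z → −z, forcing even powers of z.
(c) Observable constraints: among the integer gridlines, it crosses the z-axis at z ∈ {-1, 1}; the y-axis gridline crossings are at y ∈ {-1, 1}.
(d) Putting this together gives p.

3*x^2 + y^2 + z^2 - 1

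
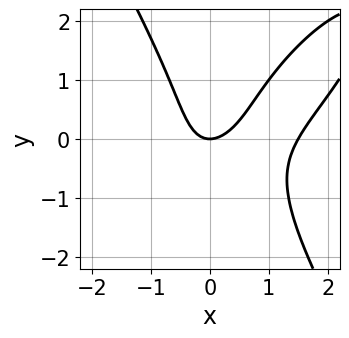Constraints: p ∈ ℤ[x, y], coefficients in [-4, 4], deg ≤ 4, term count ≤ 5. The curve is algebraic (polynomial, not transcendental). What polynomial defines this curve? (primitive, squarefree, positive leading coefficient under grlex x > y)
2*x^3 - 2*x^2*y + y^3 - 3*x^2 + 2*y

(a) deg p = 3. The shape is more complex than any degree-2 curve.
(b) Checking where it meets the axes: it crosses the x-axis at the gridline x = 0; it crosses the y-axis at the gridline y = 0.
(c) Fitting integer coefficients to these (and the overall shape) gives p.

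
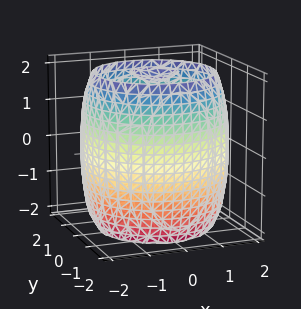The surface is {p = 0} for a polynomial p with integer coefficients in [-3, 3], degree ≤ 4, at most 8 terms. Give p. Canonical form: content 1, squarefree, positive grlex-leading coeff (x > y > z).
First, the picture has 3 separate pieces. They look like related sheets of one shape, so recover p as a whole.
Next, degree: the shape is more complex than any degree-3 surface, so deg p = 4.
Next, symmetries: the z-axis is an axis of rotation, so x and y enter only as x² + y².
Then, checking where it meets the axes: a circular section at z = 2 has radius between 0 and 1.
Finally, the integer polynomial consistent with all of this is the stated p.

x^4 + 2*x^2*y^2 + y^4 - 3*x^2 - 3*y^2 + z^2 - 3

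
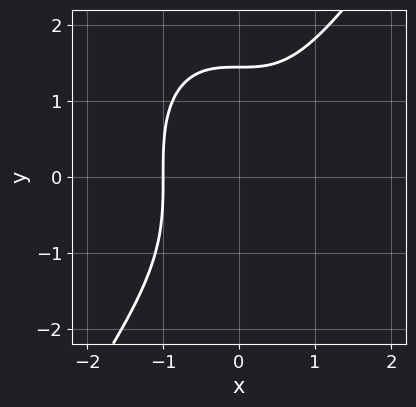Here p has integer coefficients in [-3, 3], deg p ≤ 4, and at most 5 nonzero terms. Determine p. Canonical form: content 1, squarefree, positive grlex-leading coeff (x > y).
1. The degree is 3 — the shape is more complex than any degree-2 curve.
2. From the axis intercepts and sections: it crosses the x-axis at the gridline x = -1.
3. Fitting integer coefficients to these (and the overall shape) gives p.

3*x^3 - y^3 + 3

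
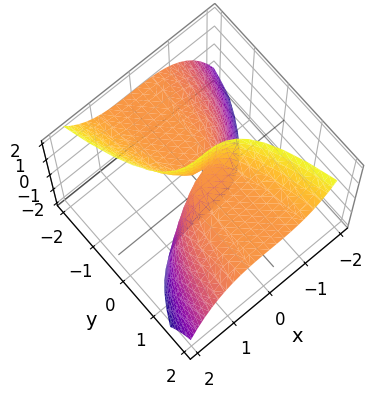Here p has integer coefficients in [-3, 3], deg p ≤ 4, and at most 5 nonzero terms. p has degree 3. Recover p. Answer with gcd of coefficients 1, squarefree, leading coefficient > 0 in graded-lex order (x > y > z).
x^3 + 2*y*z - 2*y

First, the degree is 3 — no degree-2 surface has this shape.
Next, observable constraints: the visible z-axis segment lies entirely on the surface; it crosses the y-axis at the gridline y = 0; it crosses the x-axis at the gridline x = 0.
Finally, solving for integer coefficients yields p as stated.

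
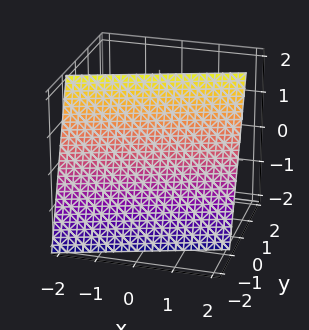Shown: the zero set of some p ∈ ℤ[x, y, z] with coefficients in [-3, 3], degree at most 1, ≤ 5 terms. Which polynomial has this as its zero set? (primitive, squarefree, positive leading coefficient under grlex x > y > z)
x - 3*y + z - 2

First, degree: every cross-section is a straight line — this is a plane, so deg p = 1.
Next, observable constraints: it crosses the x-axis at the gridline x = 2; it meets the z-axis at z = 2 (among the integer gridlines).
Finally, putting this together gives p.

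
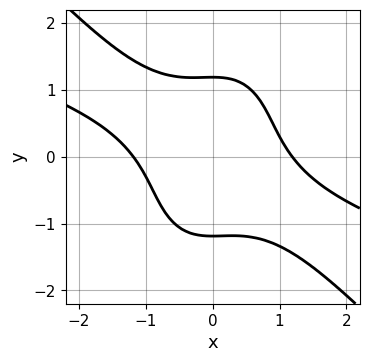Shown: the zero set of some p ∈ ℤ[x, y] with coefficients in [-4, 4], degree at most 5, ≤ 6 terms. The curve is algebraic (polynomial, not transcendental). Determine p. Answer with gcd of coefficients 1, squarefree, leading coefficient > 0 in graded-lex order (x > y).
x^4 + 3*x^3*y + x^2*y^2 + y^4 - 2

deg p = 4.
Solving for integer coefficients yields p as stated.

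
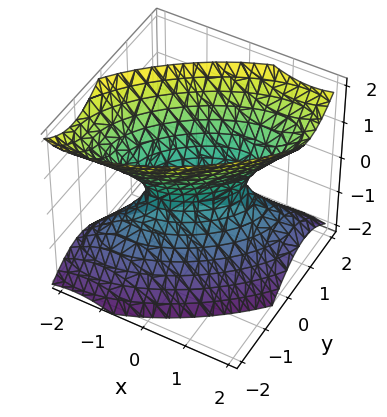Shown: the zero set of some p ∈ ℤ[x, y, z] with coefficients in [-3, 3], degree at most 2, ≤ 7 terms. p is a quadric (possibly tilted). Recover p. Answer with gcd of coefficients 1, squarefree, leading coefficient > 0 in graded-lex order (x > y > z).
2*x^2 - 3*x*y + 3*y^2 - 2*z^2 - 1

1. Degree: the shape is more complex than any degree-1 surface, so deg p = 2.
2. Observable constraints: no z-intercept at any integer in the box.
3. These observations pin down the coefficients.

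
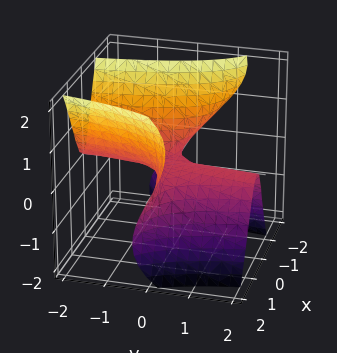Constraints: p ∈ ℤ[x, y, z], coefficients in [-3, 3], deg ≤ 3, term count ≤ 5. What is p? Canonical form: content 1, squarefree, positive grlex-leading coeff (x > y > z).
2*x^2*y - 2*x^2*z + z^3 + x*z + 2*z

First, degree: a generic line meets the surface in up to 3 points, so deg p = 3.
Then, observable constraints: it meets the z-axis at z = 0 (among the integer gridlines); every point of the y-axis in the box is on the surface; every point of the x-axis in the box is on the surface.
Finally, the integer polynomial consistent with all of this is the stated p.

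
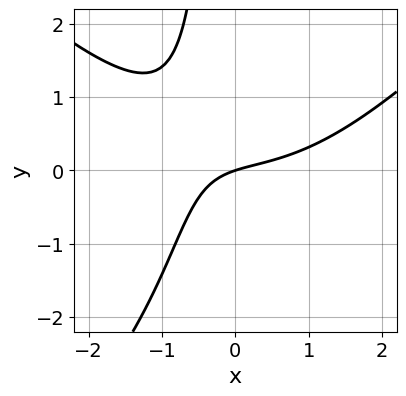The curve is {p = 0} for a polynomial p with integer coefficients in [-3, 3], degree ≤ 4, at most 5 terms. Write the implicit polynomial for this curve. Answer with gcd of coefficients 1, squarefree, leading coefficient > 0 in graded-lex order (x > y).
x^3 - x*y^2 - 3*x*y + x - 3*y

First, deg p = 3. A generic line meets the curve in up to 3 points.
Next, from the axis intercepts and sections: it meets the x-axis at x = 0 (among the integer gridlines); it crosses the y-axis at the gridline y = 0.
Finally, solving for integer coefficients yields p as stated.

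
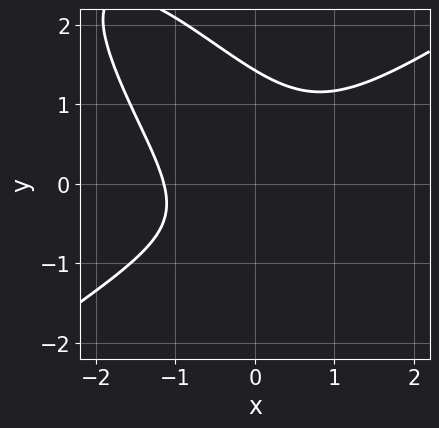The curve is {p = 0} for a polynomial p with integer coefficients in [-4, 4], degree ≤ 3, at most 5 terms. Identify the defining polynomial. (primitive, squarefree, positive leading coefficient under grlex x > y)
2*x^3 - 3*x*y^2 - 2*y^3 + 2*y + 3

deg p = 3. A generic line meets the curve in up to 3 points.
Matching integer coefficients to the picture gives p.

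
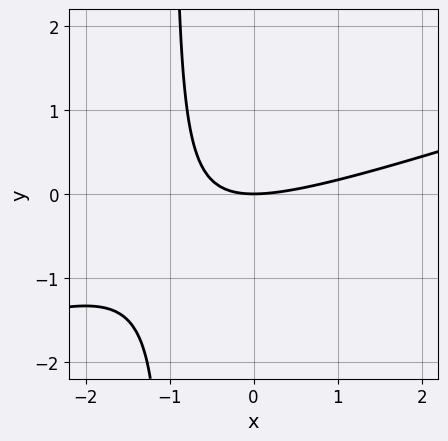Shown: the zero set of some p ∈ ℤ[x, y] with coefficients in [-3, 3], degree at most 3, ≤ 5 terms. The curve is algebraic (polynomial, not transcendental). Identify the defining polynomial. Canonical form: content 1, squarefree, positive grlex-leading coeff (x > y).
Degree: the shape is more complex than any degree-1 curve, so deg p = 2.
Observable constraints: one y-axis crossing is at y = 0; one x-axis crossing is at x = 0.
Putting this together gives p.

x^2 - 3*x*y - 3*y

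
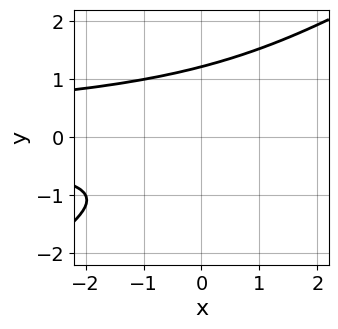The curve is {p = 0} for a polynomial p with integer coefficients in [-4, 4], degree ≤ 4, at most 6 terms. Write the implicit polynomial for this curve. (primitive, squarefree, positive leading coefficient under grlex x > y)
2*x*y^2 - 3*y^3 + 2*y + 3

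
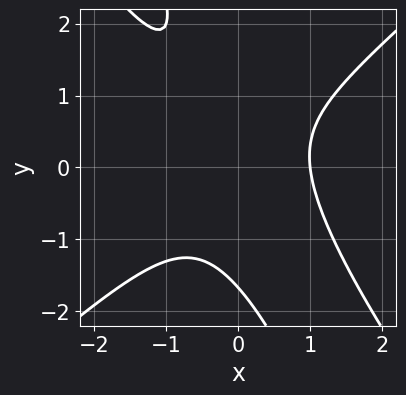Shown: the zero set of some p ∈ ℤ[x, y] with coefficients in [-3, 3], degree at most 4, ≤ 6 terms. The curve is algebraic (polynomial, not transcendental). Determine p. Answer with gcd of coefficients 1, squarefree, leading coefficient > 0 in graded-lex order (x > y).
The degree is 3 — the shape is more complex than any degree-2 curve.
Observable constraints: it crosses the x-axis at the gridline x = 1.
Solving for integer coefficients yields p as stated.

3*x^3 - 3*x*y^2 - y^3 + y - 3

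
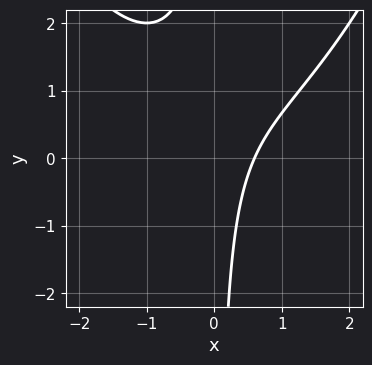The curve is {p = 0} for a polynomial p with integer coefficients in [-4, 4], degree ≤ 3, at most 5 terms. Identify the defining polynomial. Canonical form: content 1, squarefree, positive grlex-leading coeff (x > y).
x^3 - 3*x*y + 3*x - 2

Degree: no degree-2 curve has this shape, so deg p = 3.
From the axis intercepts and sections: it misses every integer gridline on the y-axis.
Assembling these constraints gives the stated polynomial.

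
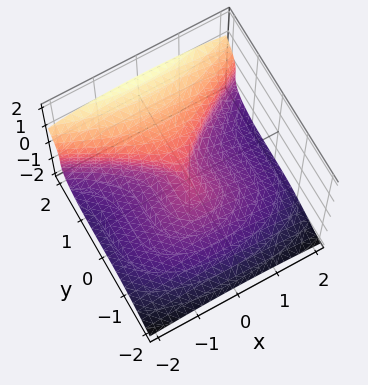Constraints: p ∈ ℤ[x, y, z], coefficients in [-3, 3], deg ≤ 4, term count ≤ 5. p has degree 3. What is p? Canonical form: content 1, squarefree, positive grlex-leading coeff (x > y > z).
(a) The degree is 3 — a generic line meets the surface in up to 3 points.
(b) Checking where it meets the axes: it meets the x-axis at x = 0 (among the integer gridlines); one z-axis crossing is at z = 0; it crosses the y-axis at the gridline y = 0.
(c) Assembling these constraints gives the stated polynomial.

y^3 - 3*z^3 - x^2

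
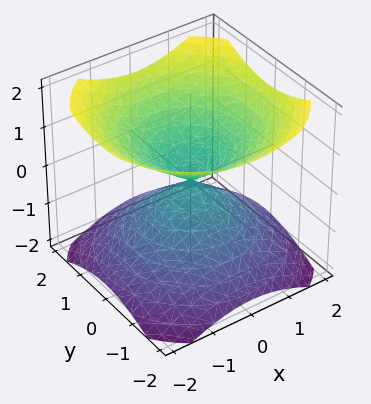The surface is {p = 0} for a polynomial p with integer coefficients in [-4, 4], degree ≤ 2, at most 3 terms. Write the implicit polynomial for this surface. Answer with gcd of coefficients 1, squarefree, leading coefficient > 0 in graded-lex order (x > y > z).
2*x^2 + 2*y^2 - 3*z^2

There are 2 components.
The degree is 2 — a double cone through the origin; a quadric.
Symmetries: every cross-section ⟂ z is a circle, so x, y appear only via x² + y²; it's symmetric under z → −z, forcing even powers of z.
Observable constraints: it crosses the y-axis at the gridline y = 0; it crosses the x-axis at the gridline x = 0; it crosses the z-axis at the gridline z = 0.
Assembling these constraints gives the stated polynomial.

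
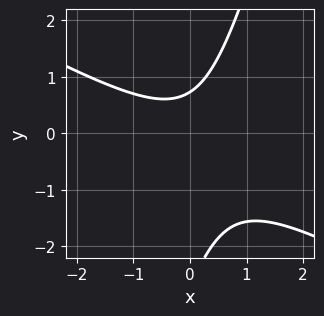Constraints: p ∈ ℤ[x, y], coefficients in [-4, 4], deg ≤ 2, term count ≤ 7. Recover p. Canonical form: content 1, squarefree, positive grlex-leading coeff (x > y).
(a) Degree: the shape is more complex than any degree-1 curve, so deg p = 2.
(b) From the axis intercepts and sections: the curve avoids every integer x-axis point in the box.
(c) Putting this together gives p.

2*x^2 + 3*x*y - y^2 - 2*y + 2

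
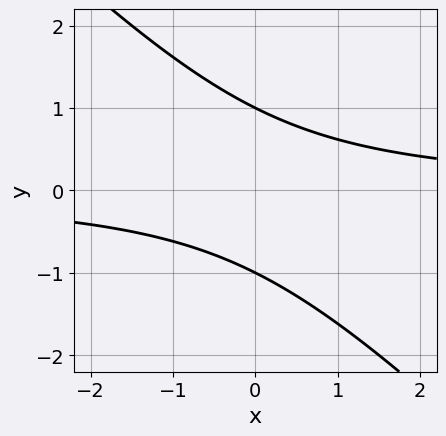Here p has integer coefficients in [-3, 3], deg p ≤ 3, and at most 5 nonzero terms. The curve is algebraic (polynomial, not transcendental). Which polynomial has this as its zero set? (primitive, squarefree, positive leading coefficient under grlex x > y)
x*y + y^2 - 1

(a) deg p = 2. No degree-1 curve has this shape.
(b) Observable constraints: the y-axis gridline crossings are at y ∈ {-1, 1}; it misses every integer gridline on the x-axis.
(c) Together with the visible shape, these determine p as stated.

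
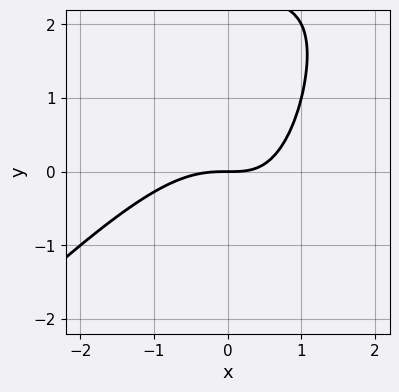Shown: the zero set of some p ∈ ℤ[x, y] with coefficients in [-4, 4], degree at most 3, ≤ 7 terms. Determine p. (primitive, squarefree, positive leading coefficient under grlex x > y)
2*x^3 - 2*x^2*y + 2*x*y + y^2 - 3*y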